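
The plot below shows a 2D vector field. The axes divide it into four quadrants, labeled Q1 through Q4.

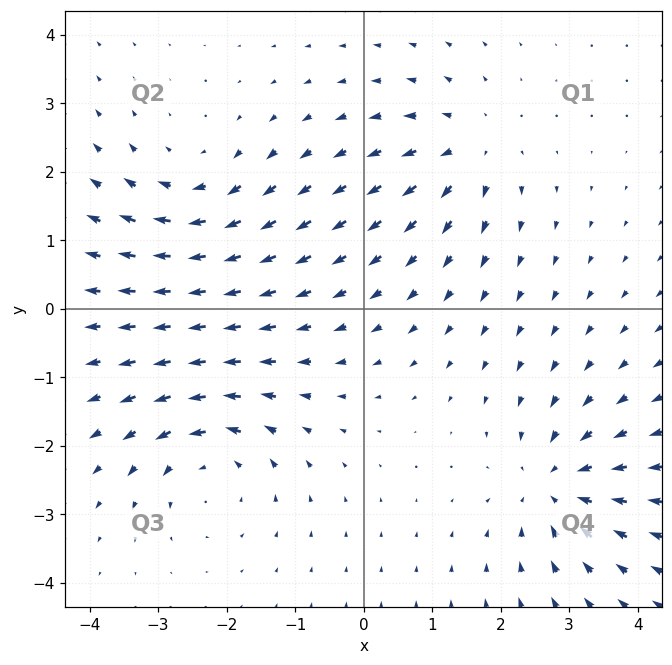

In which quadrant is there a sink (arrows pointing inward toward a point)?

Q4

The sink sits at approximately (2.8, -2.6), which lies in quadrant Q4. The divergence there is about -4, negative as expected for a sink.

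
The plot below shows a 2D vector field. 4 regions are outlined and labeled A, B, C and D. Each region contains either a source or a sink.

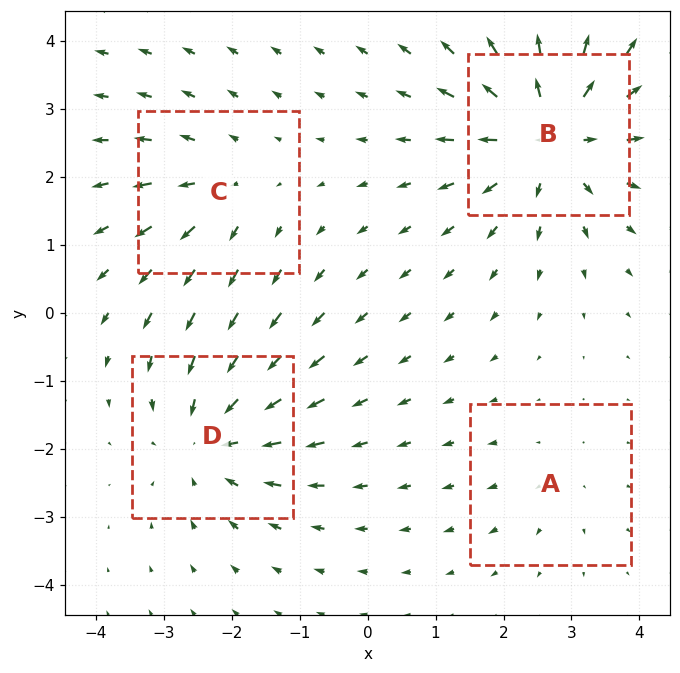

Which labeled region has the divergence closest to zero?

Divergence at each region's feature centre — A: about +2, B: about +6, C: about +3, D: about -5. Region A is closest to zero.

A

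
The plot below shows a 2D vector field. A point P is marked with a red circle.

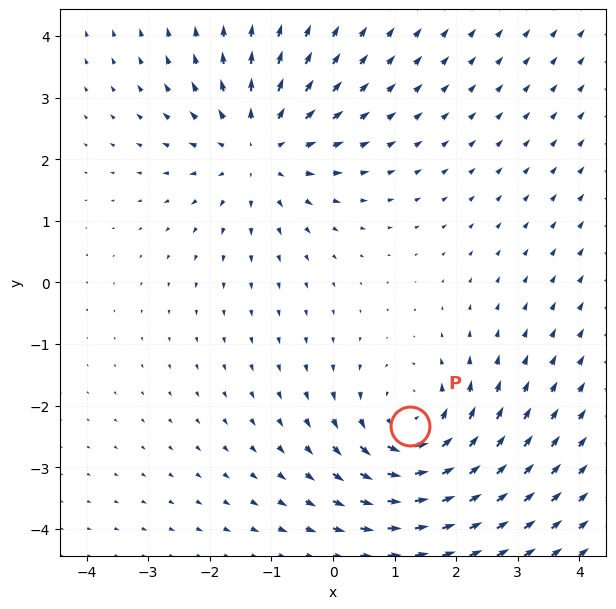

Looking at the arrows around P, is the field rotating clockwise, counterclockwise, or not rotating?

Near P at (1.3, -2.3) the arrows circulate counterclockwise. The curl (z-component) there is about +4; positive curl means counterclockwise rotation.

counterclockwise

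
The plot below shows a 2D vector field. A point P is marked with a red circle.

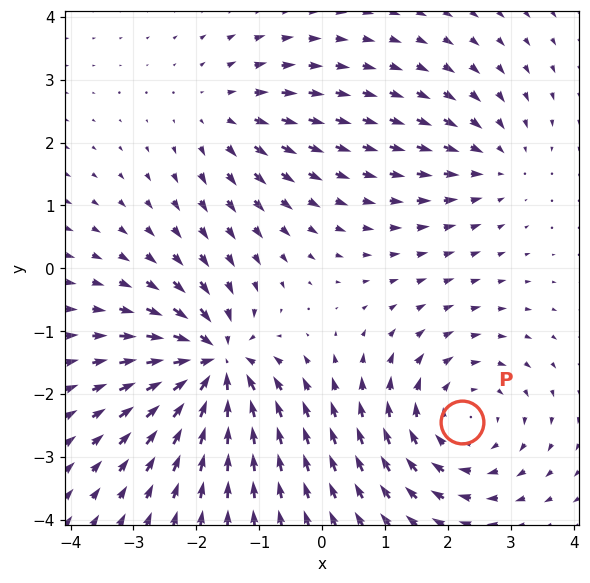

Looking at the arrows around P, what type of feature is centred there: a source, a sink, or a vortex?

At P (2.2, -2.4) the arrows circulate clockwise. Divergence ≈0, curl about -4 — near-zero divergence with nonzero curl is a vortex.

vortex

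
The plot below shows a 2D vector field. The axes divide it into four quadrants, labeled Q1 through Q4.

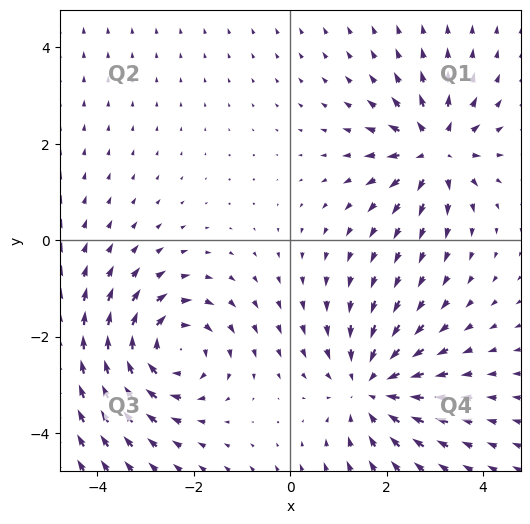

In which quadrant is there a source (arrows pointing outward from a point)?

Q1

The source sits at approximately (3.0, 1.9), which lies in quadrant Q1. The divergence there is about +4, positive as expected for a source.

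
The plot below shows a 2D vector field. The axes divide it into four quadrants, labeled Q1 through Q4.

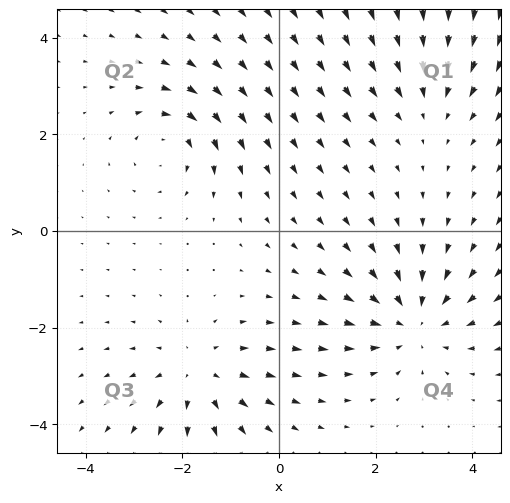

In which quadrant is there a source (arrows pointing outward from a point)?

Q3

The source sits at approximately (-1.7, -3.0), which lies in quadrant Q3. The divergence there is about +3, positive as expected for a source.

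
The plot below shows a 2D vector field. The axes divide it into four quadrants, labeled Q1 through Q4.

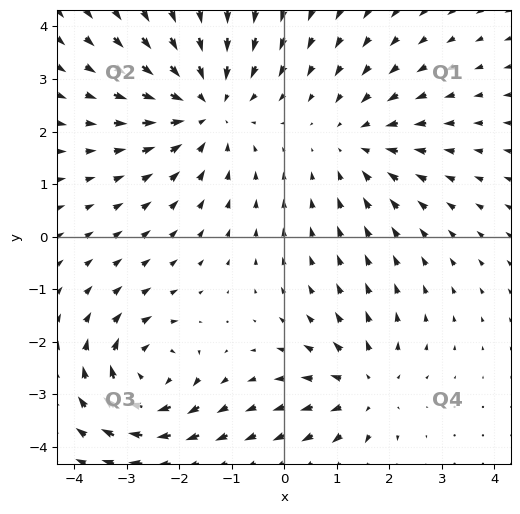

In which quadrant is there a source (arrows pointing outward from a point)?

The source sits at approximately (1.5, -2.9), which lies in quadrant Q4. The divergence there is about +3, positive as expected for a source.

Q4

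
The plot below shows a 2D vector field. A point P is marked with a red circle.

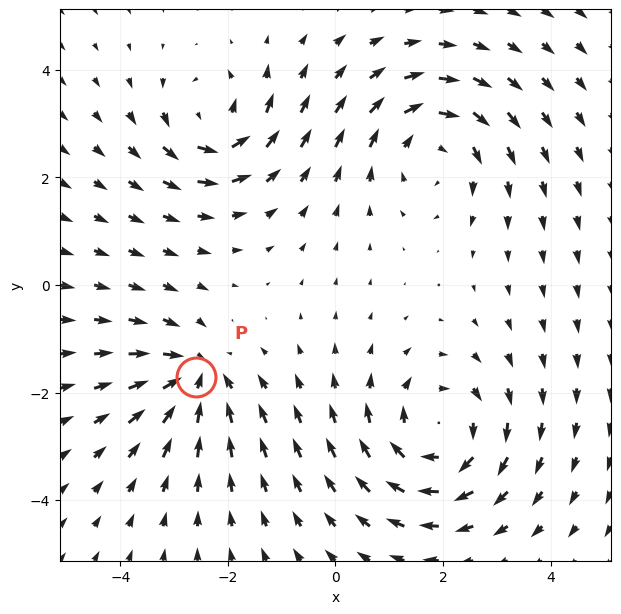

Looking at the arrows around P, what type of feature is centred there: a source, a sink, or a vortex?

At P (-2.6, -1.7) the arrows converge inward. Divergence about -4, curl ≈0 — negative divergence with near-zero curl is a sink.

sink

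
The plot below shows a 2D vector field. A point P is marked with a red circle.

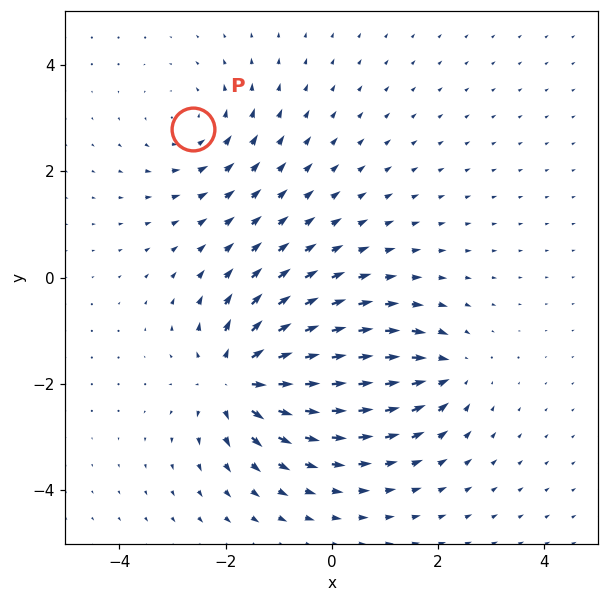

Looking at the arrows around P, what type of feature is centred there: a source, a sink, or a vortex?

At P (-2.6, 2.8) the arrows circulate counterclockwise. Divergence ≈0, curl about +3 — near-zero divergence with nonzero curl is a vortex.

vortex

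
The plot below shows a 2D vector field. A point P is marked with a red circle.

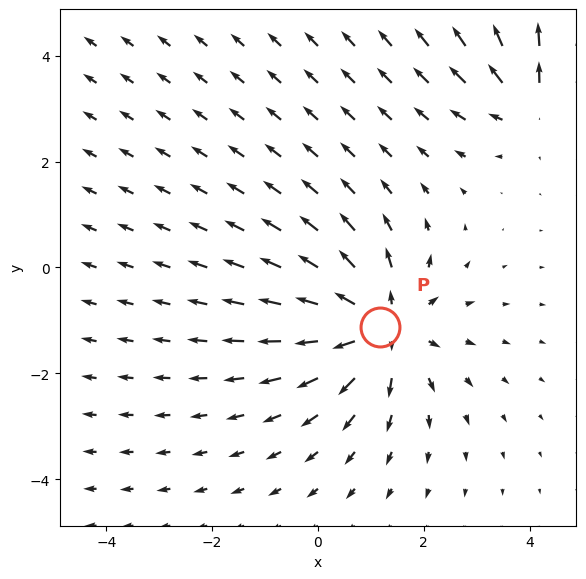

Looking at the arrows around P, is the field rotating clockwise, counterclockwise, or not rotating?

Near P at (1.2, -1.1) the arrows show no circulation. The curl there is ≈0.

not rotating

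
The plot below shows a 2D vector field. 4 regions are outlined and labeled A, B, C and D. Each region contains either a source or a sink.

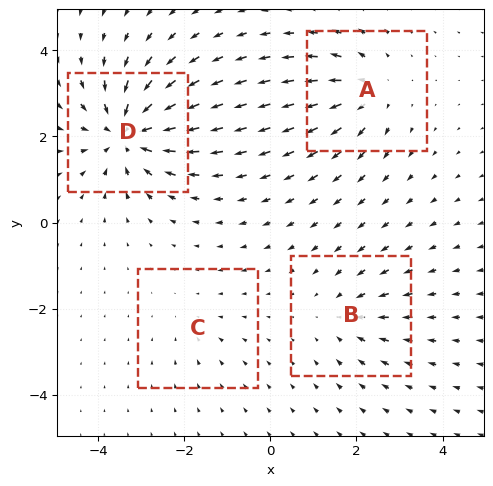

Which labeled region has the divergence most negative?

Divergence at each region's feature centre — A: about +5, B: about -3, C: about -2, D: about -8. Region D is most negative.

D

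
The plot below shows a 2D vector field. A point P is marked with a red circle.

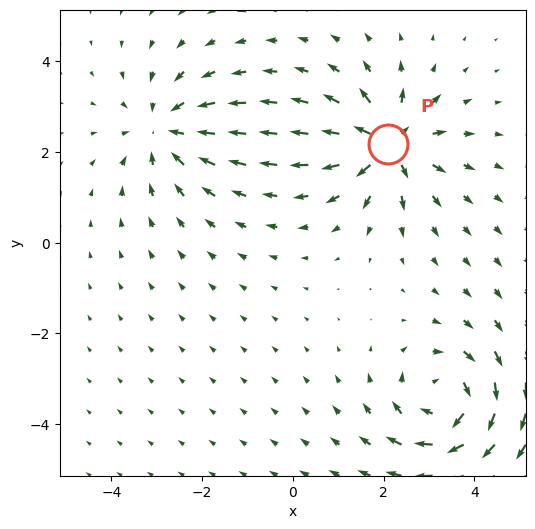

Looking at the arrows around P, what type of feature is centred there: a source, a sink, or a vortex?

At P (2.1, 2.2) the arrows spread outward. Divergence about +6, curl ≈0 — positive divergence with near-zero curl is a source.

source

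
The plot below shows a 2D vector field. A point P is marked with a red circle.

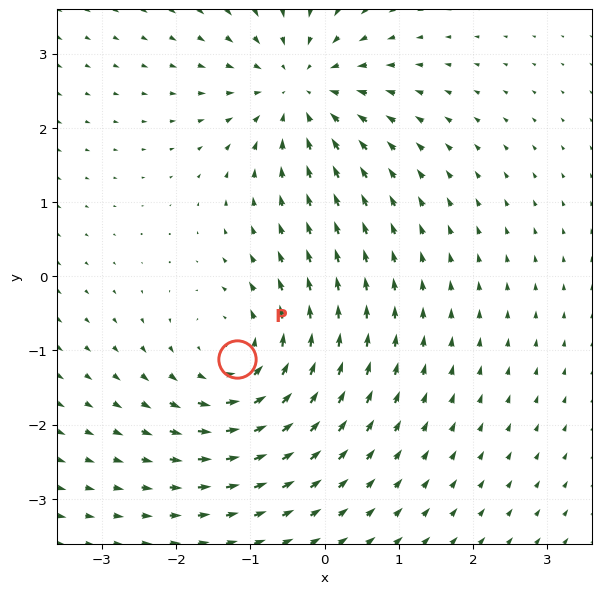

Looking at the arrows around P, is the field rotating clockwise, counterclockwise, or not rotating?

Near P at (-1.2, -1.1) the arrows circulate counterclockwise. The curl (z-component) there is about +5; positive curl means counterclockwise rotation.

counterclockwise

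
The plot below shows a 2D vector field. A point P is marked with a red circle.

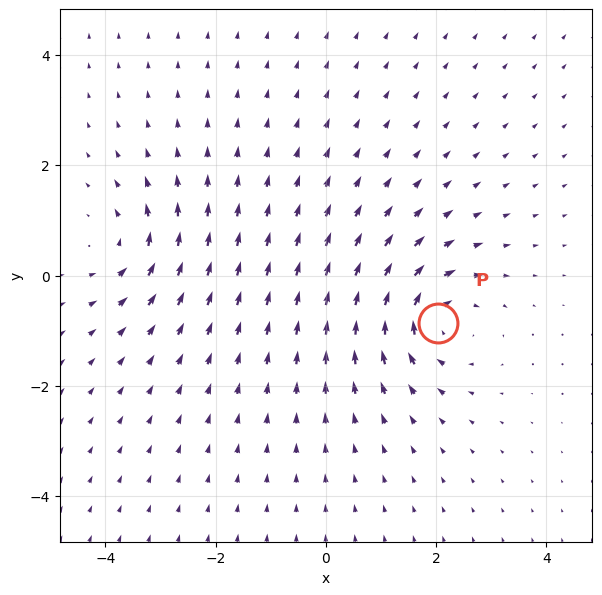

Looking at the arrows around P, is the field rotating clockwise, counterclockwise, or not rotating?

Near P at (2.0, -0.9) the arrows circulate clockwise. The curl (z-component) there is about -5; negative curl means clockwise rotation.

clockwise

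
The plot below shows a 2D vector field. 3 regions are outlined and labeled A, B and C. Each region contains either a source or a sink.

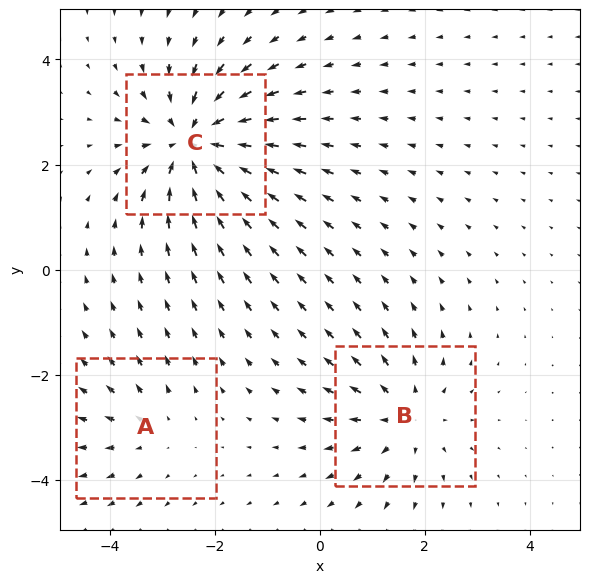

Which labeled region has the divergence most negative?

Divergence at each region's feature centre — A: about +2, B: about +3, C: about -5. Region C is most negative.

C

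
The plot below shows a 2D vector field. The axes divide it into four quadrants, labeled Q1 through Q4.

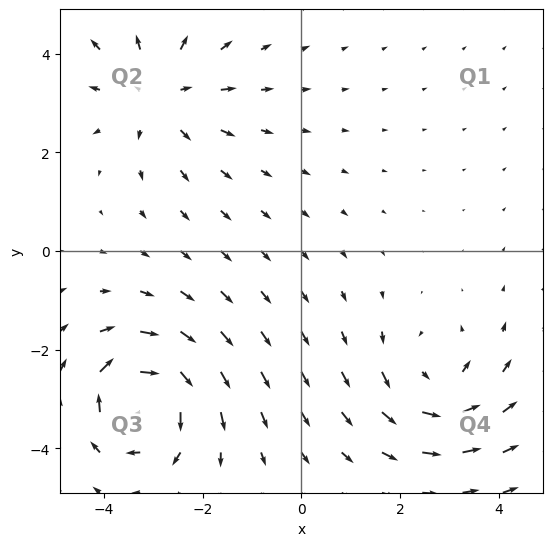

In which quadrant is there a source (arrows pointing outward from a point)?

Q2

The source sits at approximately (-2.9, 3.2), which lies in quadrant Q2. The divergence there is about +3, positive as expected for a source.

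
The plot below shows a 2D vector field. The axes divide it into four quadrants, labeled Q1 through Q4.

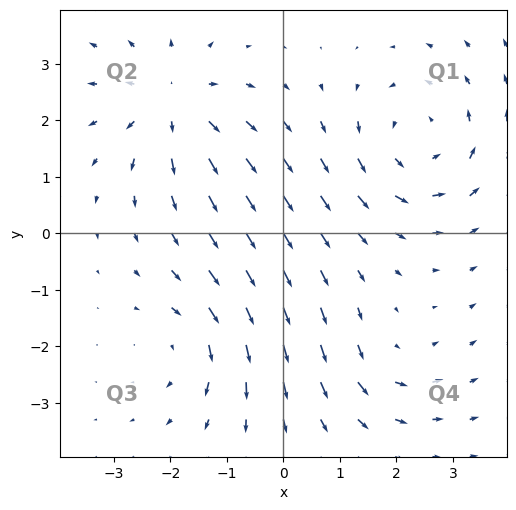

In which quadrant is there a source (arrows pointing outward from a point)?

Q2

The source sits at approximately (-2.0, 2.3), which lies in quadrant Q2. The divergence there is about +4, positive as expected for a source.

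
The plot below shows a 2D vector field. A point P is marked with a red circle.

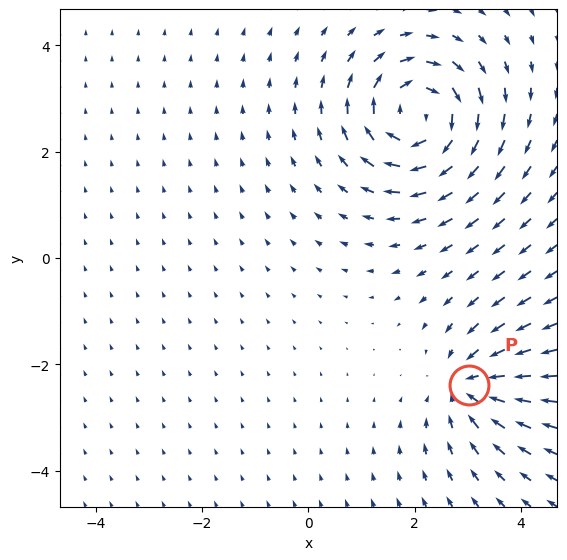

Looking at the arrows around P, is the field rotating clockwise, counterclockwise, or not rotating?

not rotating

Near P at (3.0, -2.4) the arrows show no circulation. The curl there is ≈0.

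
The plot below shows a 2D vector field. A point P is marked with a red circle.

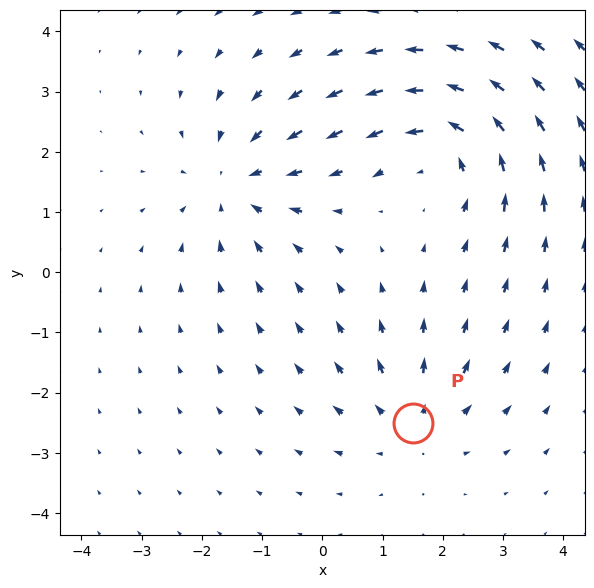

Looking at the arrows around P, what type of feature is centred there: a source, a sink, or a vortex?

At P (1.5, -2.5) the arrows spread outward. Divergence about +3, curl ≈0 — positive divergence with near-zero curl is a source.

source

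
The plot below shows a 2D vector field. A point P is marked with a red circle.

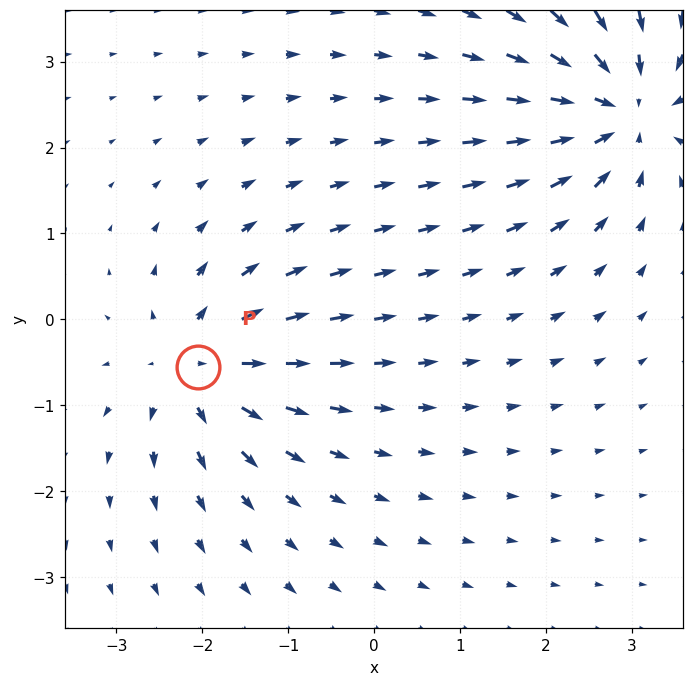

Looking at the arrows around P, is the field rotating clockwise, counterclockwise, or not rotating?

not rotating

Near P at (-2.1, -0.6) the arrows show no circulation. The curl there is ≈0.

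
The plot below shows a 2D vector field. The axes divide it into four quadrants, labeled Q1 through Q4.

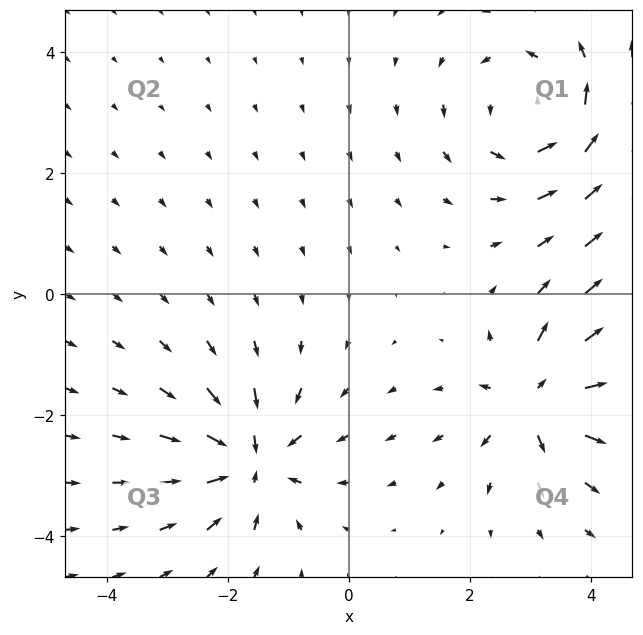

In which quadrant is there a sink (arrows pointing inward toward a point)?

The sink sits at approximately (-1.6, -2.8), which lies in quadrant Q3. The divergence there is about -6, negative as expected for a sink.

Q3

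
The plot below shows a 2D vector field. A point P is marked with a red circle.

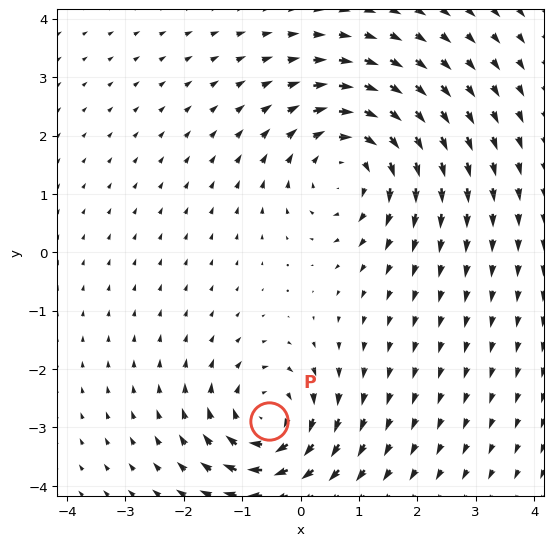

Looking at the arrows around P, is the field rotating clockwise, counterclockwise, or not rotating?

clockwise

Near P at (-0.5, -2.9) the arrows circulate clockwise. The curl (z-component) there is about -5; negative curl means clockwise rotation.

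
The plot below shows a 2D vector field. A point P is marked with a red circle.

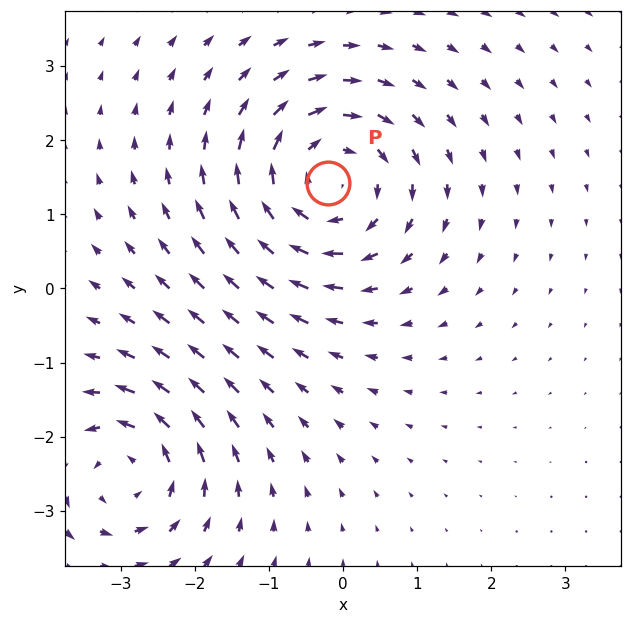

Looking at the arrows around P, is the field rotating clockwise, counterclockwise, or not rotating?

clockwise

Near P at (-0.2, 1.4) the arrows circulate clockwise. The curl (z-component) there is about -4; negative curl means clockwise rotation.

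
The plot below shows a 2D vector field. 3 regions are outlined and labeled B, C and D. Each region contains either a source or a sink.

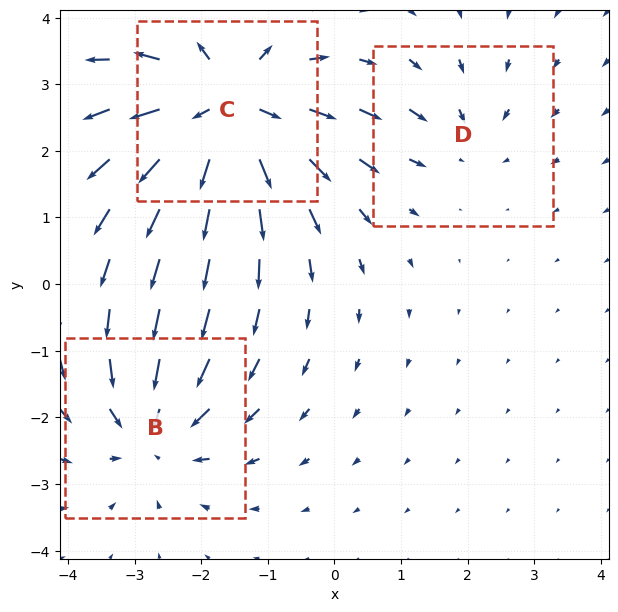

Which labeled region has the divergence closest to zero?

Divergence at each region's feature centre — B: about -4, C: about +6, D: about -2. Region D is closest to zero.

D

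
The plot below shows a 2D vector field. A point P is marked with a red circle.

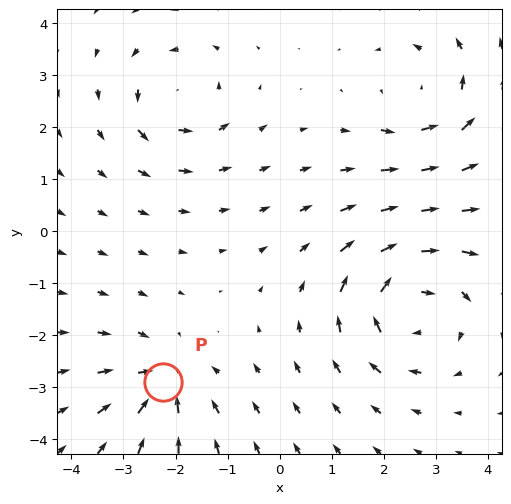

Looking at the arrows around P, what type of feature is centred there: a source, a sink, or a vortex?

At P (-2.2, -2.9) the arrows converge inward. Divergence about -4, curl ≈0 — negative divergence with near-zero curl is a sink.

sink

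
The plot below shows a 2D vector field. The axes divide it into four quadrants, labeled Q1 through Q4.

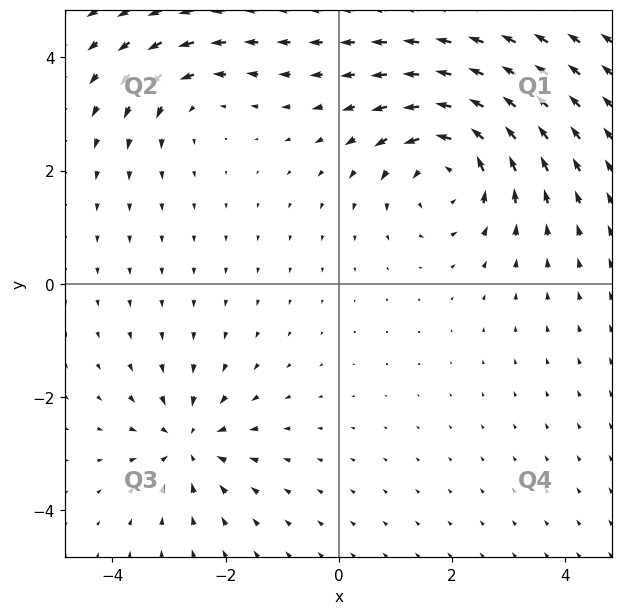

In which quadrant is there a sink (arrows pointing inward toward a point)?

Q3

The sink sits at approximately (-2.7, -2.8), which lies in quadrant Q3. The divergence there is about -4, negative as expected for a sink.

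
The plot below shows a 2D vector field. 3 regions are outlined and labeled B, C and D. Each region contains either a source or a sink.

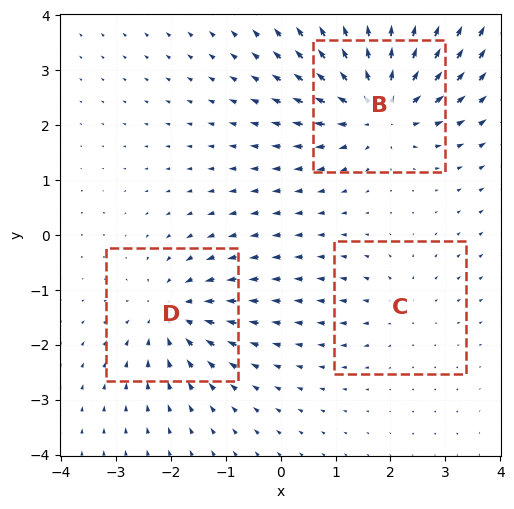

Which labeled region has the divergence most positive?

Divergence at each region's feature centre — B: about +5, C: about +2, D: about -4. Region B is most positive.

B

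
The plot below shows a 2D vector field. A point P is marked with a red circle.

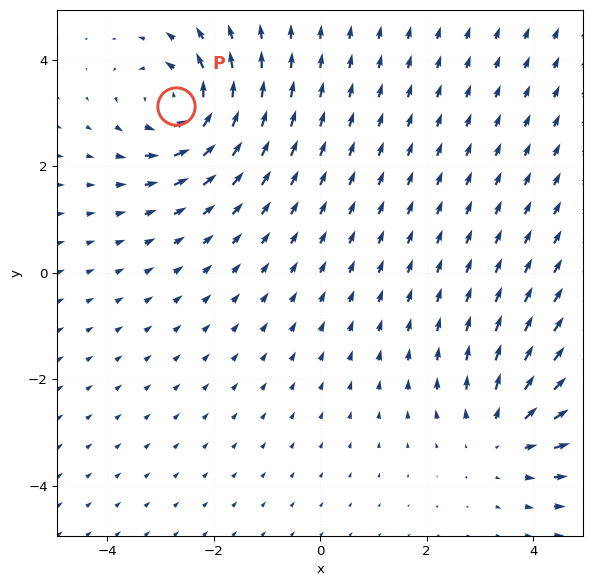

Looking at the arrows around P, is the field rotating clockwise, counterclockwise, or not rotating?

counterclockwise

Near P at (-2.7, 3.1) the arrows circulate counterclockwise. The curl (z-component) there is about +5; positive curl means counterclockwise rotation.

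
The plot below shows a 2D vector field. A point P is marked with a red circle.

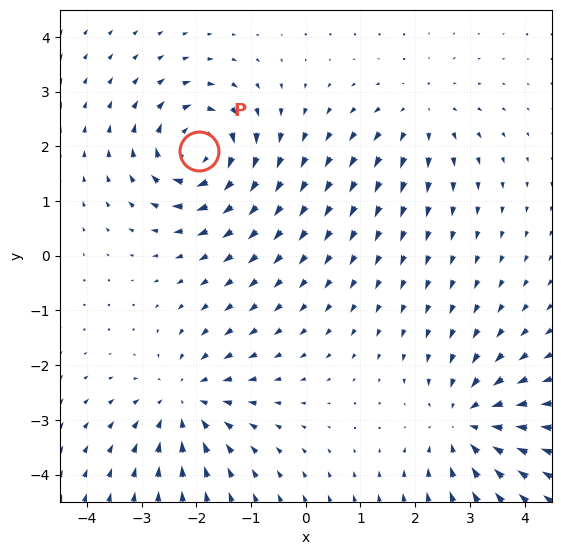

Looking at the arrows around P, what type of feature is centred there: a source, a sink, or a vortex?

At P (-2.0, 1.9) the arrows circulate clockwise. Divergence ≈0, curl about -7 — near-zero divergence with nonzero curl is a vortex.

vortex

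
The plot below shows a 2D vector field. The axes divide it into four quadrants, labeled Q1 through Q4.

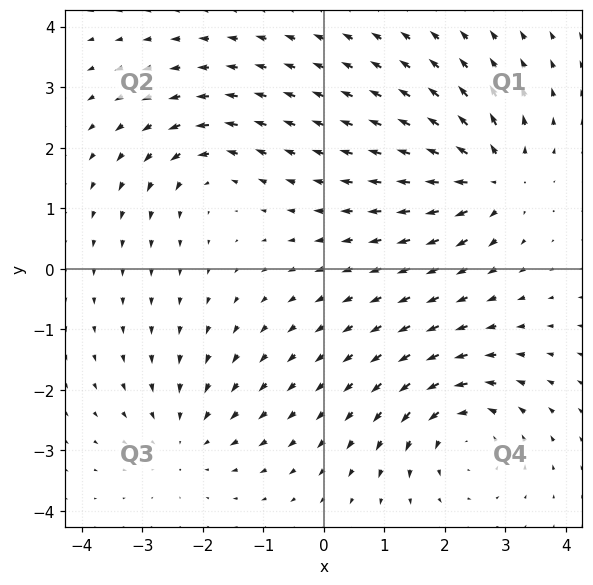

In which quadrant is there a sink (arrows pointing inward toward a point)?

Q3

The sink sits at approximately (-2.3, -2.8), which lies in quadrant Q3. The divergence there is about -3, negative as expected for a sink.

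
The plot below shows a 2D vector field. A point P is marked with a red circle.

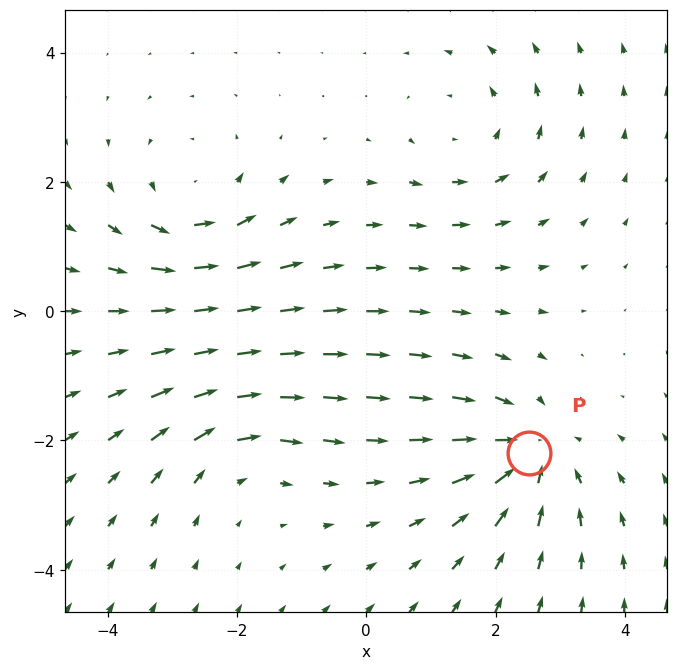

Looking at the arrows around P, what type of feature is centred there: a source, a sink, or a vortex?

sink

At P (2.5, -2.2) the arrows converge inward. Divergence about -5, curl ≈0 — negative divergence with near-zero curl is a sink.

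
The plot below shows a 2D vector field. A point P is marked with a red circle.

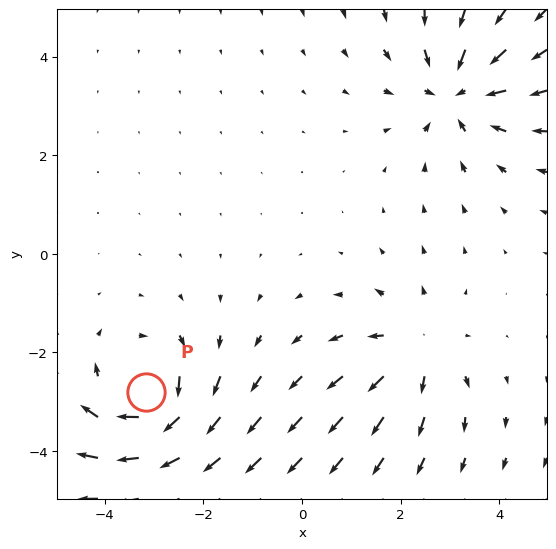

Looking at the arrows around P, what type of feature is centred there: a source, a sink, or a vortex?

vortex

At P (-3.2, -2.8) the arrows circulate clockwise. Divergence ≈0, curl about -6 — near-zero divergence with nonzero curl is a vortex.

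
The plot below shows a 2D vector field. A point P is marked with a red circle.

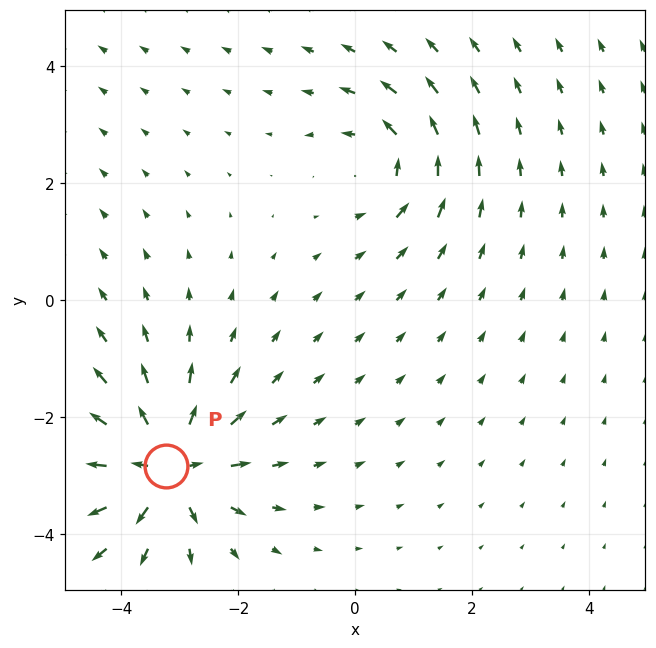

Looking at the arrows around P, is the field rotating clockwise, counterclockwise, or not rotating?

Near P at (-3.2, -2.8) the arrows show no circulation. The curl there is ≈0.

not rotating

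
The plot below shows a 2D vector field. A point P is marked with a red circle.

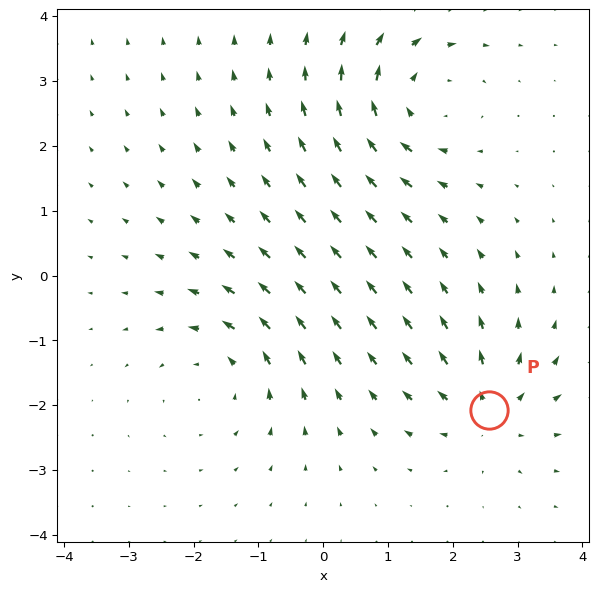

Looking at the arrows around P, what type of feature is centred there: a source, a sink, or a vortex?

At P (2.6, -2.1) the arrows spread outward. Divergence about +4, curl ≈0 — positive divergence with near-zero curl is a source.

source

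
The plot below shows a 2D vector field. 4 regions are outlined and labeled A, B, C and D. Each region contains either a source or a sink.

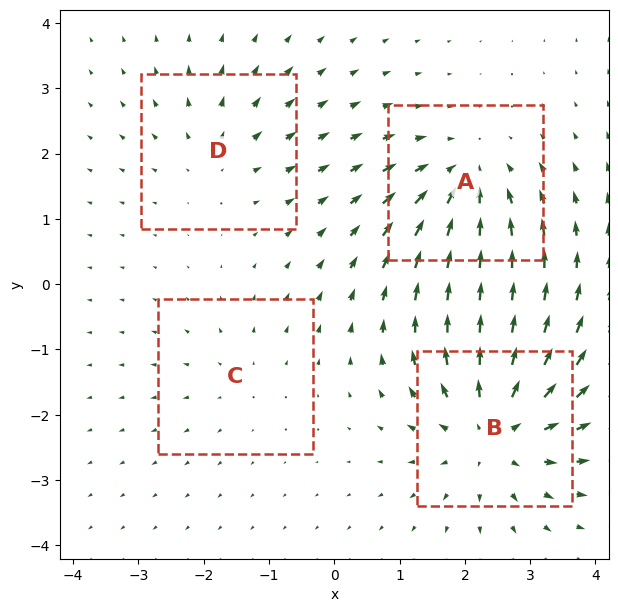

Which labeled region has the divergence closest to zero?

Divergence at each region's feature centre — A: about -5, B: about +6, C: about +2, D: about +3. Region C is closest to zero.

C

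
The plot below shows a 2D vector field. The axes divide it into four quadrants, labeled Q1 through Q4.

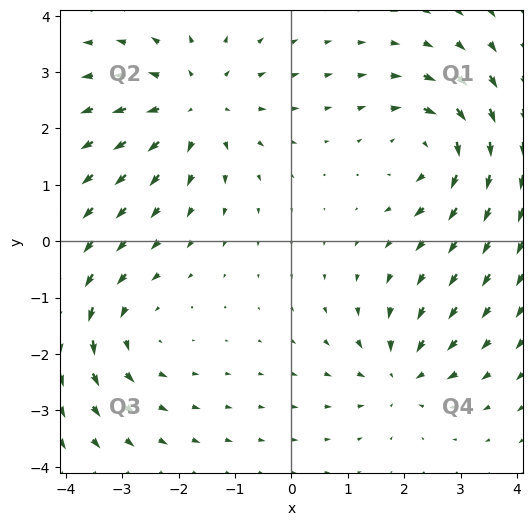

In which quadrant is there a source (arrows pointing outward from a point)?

Q2

The source sits at approximately (-1.7, 2.4), which lies in quadrant Q2. The divergence there is about +4, positive as expected for a source.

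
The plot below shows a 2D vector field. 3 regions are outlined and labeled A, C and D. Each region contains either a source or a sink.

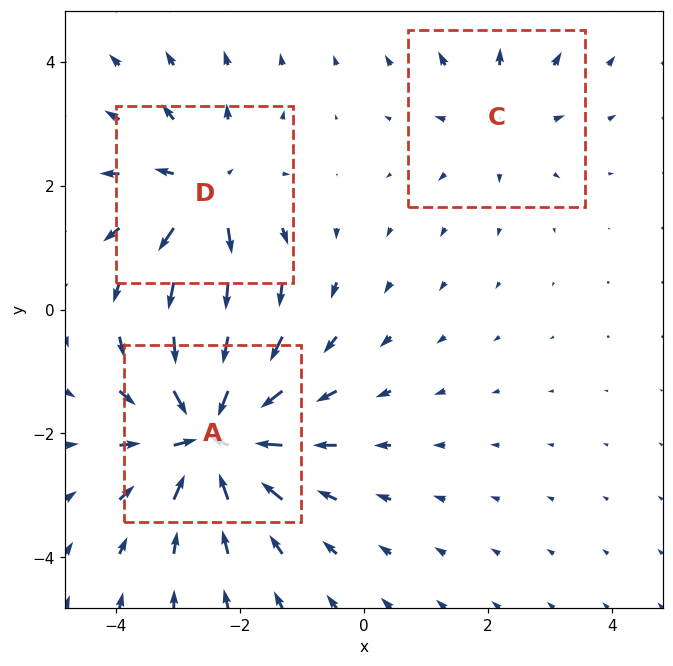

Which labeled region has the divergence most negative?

Divergence at each region's feature centre — A: about -5, C: about +2, D: about +3. Region A is most negative.

A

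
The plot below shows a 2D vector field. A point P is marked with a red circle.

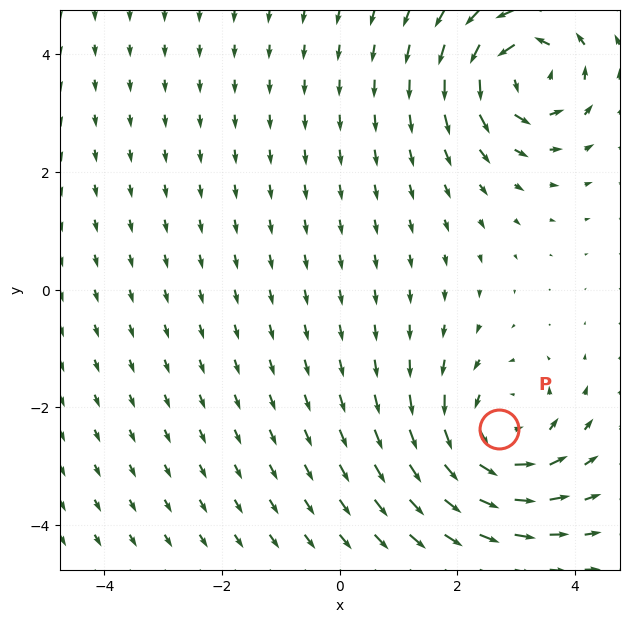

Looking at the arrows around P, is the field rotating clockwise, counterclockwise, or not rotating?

counterclockwise

Near P at (2.7, -2.4) the arrows circulate counterclockwise. The curl (z-component) there is about +4; positive curl means counterclockwise rotation.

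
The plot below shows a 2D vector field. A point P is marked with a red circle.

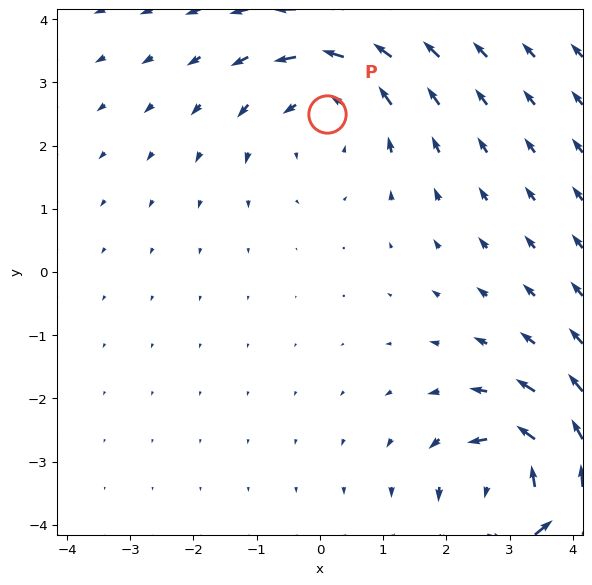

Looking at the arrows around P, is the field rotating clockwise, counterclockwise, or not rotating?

Near P at (0.1, 2.5) the arrows circulate counterclockwise. The curl (z-component) there is about +3; positive curl means counterclockwise rotation.

counterclockwise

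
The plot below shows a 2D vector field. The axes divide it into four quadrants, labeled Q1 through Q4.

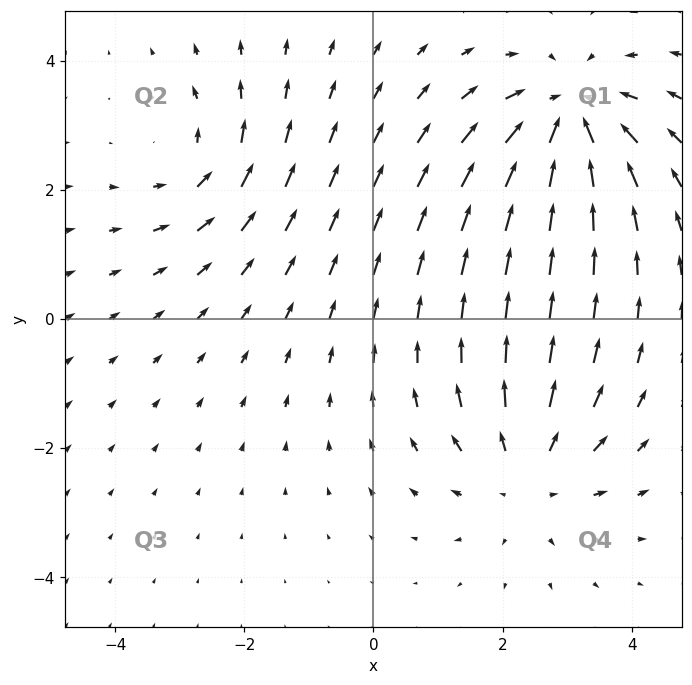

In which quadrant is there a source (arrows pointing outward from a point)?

Q4

The source sits at approximately (2.4, -2.4), which lies in quadrant Q4. The divergence there is about +3, positive as expected for a source.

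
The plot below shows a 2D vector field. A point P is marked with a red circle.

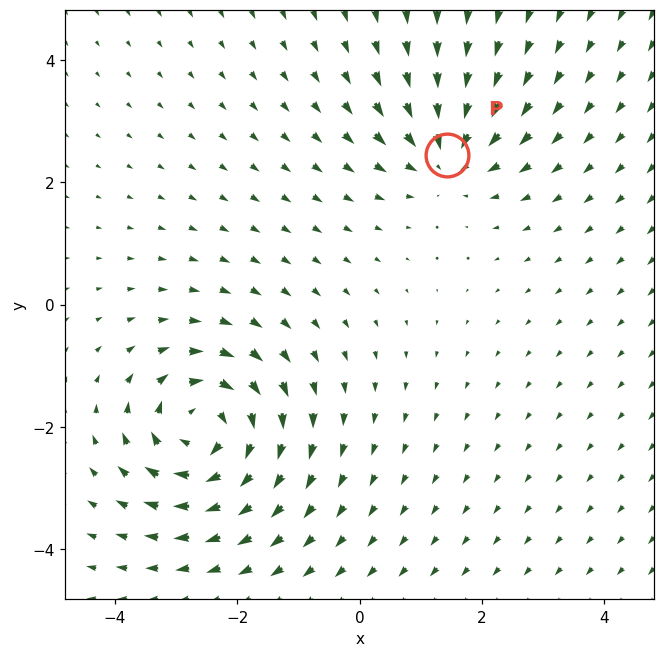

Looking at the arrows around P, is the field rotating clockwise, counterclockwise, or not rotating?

Near P at (1.4, 2.4) the arrows show no circulation. The curl there is ≈0.

not rotating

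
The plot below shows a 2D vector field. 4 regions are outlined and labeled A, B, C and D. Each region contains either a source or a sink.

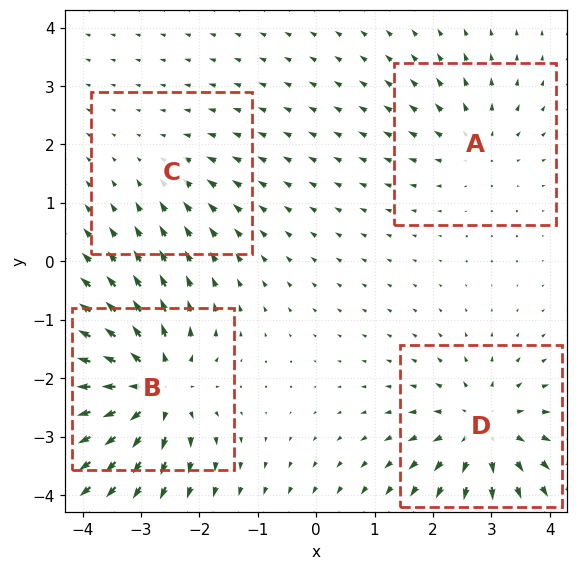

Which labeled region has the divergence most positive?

Divergence at each region's feature centre — A: about +3, B: about +7, C: about -2, D: about +6. Region B is most positive.

B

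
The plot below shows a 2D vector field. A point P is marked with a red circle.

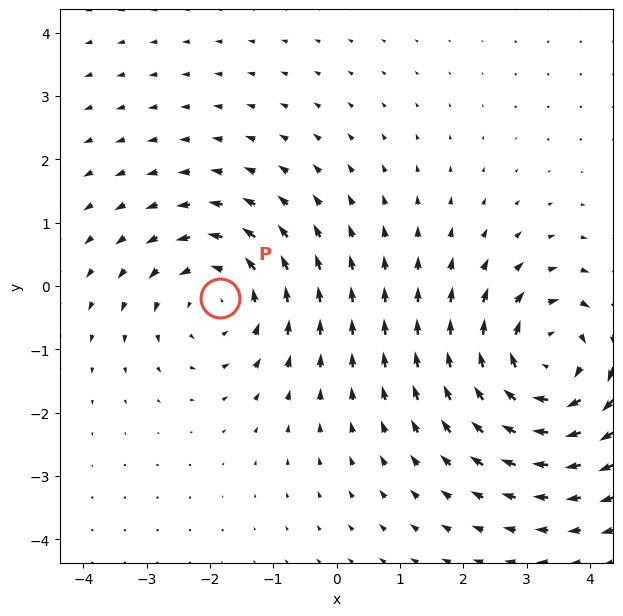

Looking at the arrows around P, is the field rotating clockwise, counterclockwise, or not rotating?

Near P at (-1.8, -0.2) the arrows circulate counterclockwise. The curl (z-component) there is about +3; positive curl means counterclockwise rotation.

counterclockwise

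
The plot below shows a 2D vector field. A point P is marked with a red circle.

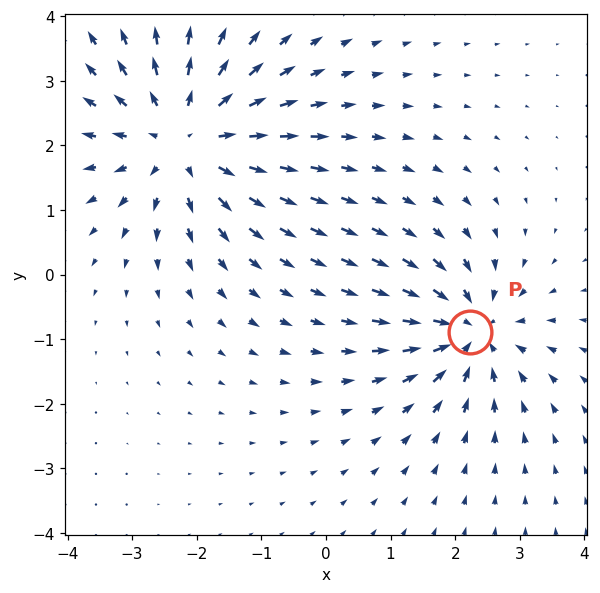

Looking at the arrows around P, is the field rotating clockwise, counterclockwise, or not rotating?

Near P at (2.2, -0.9) the arrows show no circulation. The curl there is ≈0.

not rotating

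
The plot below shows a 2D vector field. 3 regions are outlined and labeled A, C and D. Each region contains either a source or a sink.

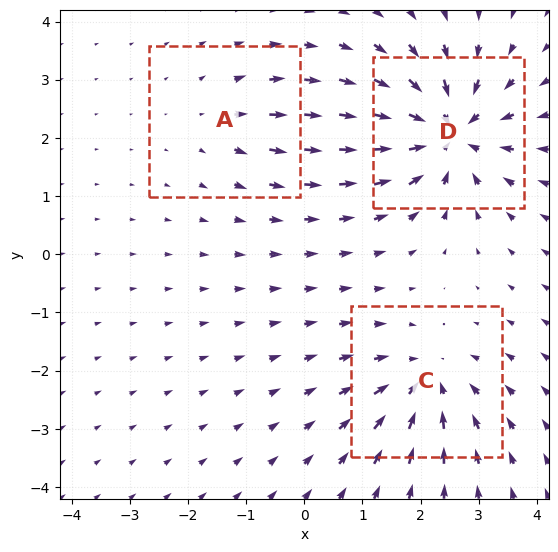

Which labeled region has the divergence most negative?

D

Divergence at each region's feature centre — A: about +2, C: about -4, D: about -6. Region D is most negative.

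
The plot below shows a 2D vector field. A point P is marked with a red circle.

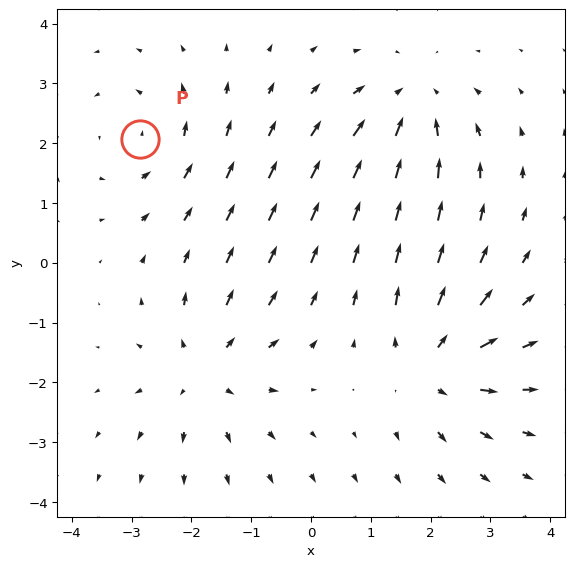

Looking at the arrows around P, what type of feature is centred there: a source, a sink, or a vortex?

vortex

At P (-2.9, 2.1) the arrows circulate counterclockwise. Divergence ≈0, curl about +3 — near-zero divergence with nonzero curl is a vortex.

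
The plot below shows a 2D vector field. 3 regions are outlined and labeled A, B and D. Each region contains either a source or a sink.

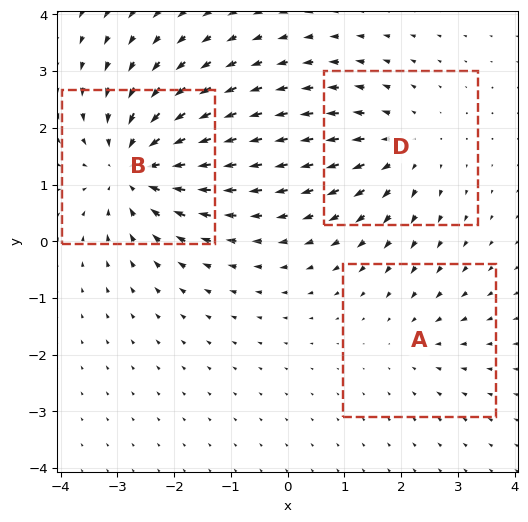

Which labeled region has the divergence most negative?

B

Divergence at each region's feature centre — A: about -2, B: about -4, D: about +3. Region B is most negative.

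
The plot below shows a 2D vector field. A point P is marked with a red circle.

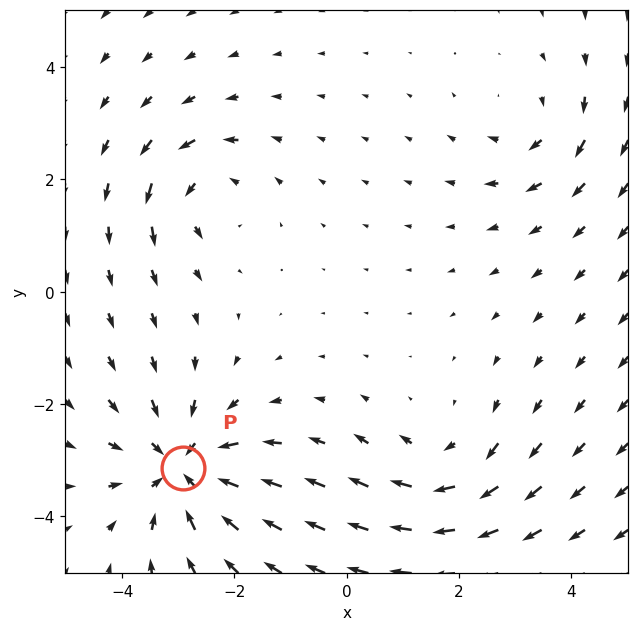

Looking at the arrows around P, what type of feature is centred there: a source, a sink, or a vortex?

At P (-2.9, -3.1) the arrows converge inward. Divergence about -5, curl ≈0 — negative divergence with near-zero curl is a sink.

sink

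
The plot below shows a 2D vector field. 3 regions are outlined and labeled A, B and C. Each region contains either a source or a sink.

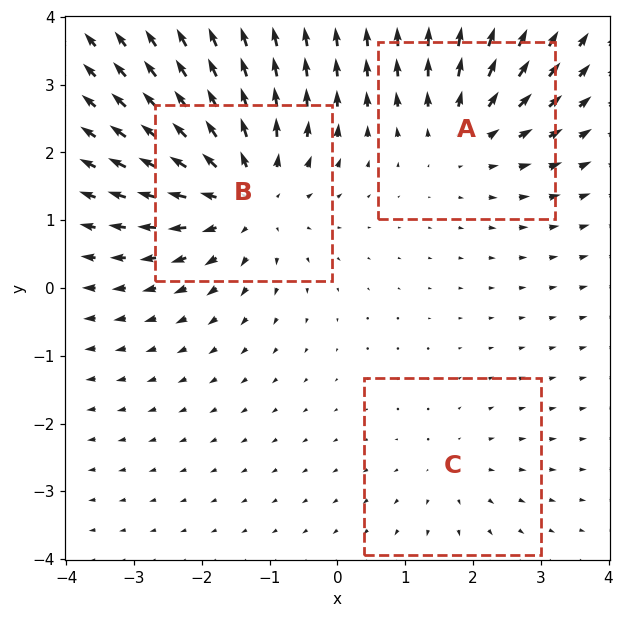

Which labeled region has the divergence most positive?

Divergence at each region's feature centre — A: about +3, B: about +4, C: about +2. Region B is most positive.

B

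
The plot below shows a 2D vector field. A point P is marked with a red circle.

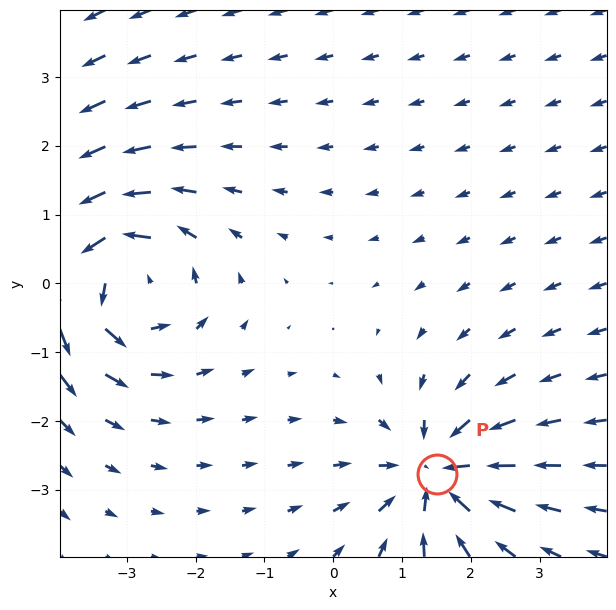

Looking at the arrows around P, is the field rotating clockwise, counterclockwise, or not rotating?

Near P at (1.5, -2.8) the arrows show no circulation. The curl there is ≈0.

not rotating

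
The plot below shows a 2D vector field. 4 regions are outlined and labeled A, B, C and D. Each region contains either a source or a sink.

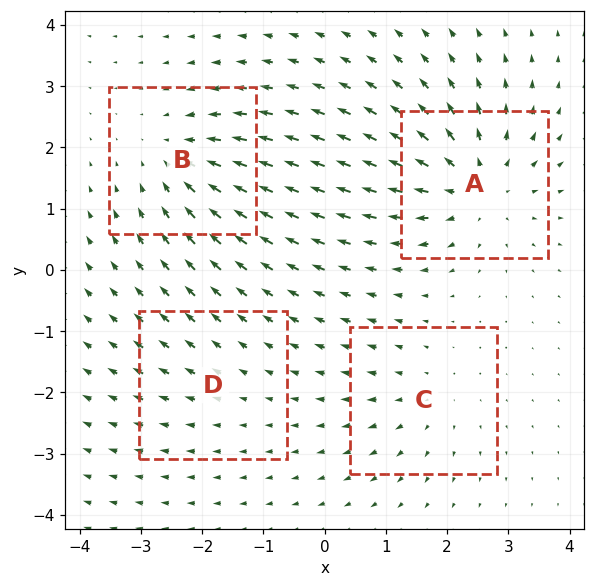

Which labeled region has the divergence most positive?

A

Divergence at each region's feature centre — A: about +6, B: about -5, C: about +3, D: about +2. Region A is most positive.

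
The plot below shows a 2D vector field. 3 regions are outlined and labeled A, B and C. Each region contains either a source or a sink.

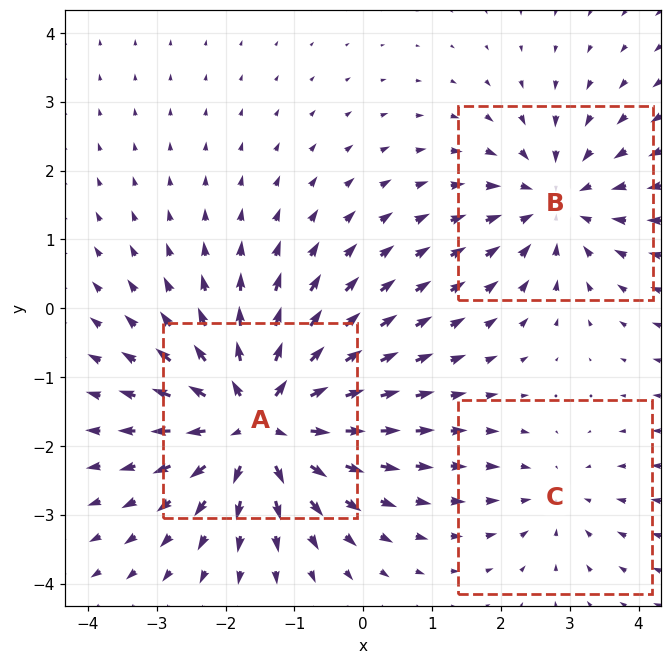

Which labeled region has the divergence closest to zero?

C

Divergence at each region's feature centre — A: about +5, B: about -3, C: about -2. Region C is closest to zero.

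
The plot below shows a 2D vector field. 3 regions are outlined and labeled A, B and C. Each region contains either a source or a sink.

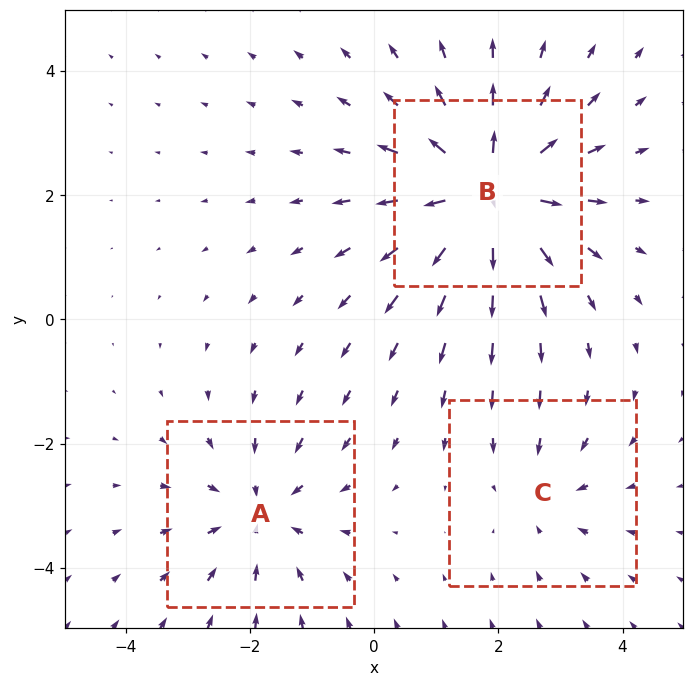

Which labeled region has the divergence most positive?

B

Divergence at each region's feature centre — A: about -3, B: about +5, C: about -2. Region B is most positive.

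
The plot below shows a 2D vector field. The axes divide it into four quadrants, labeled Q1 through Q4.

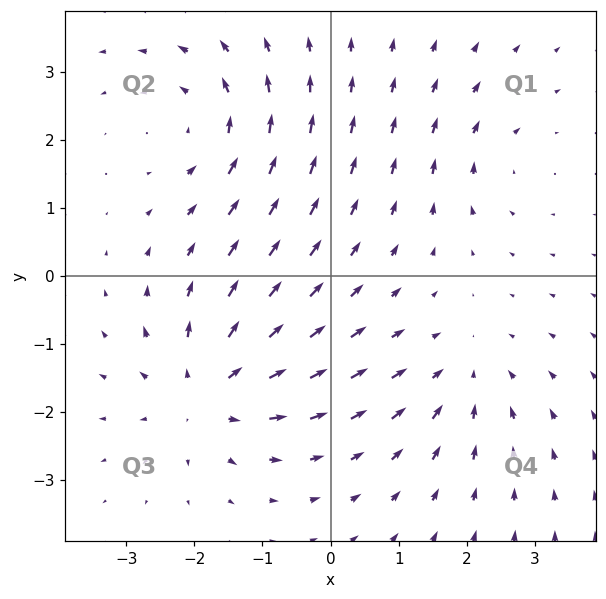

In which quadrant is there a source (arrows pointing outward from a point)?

The source sits at approximately (-1.8, -1.7), which lies in quadrant Q3. The divergence there is about +5, positive as expected for a source.

Q3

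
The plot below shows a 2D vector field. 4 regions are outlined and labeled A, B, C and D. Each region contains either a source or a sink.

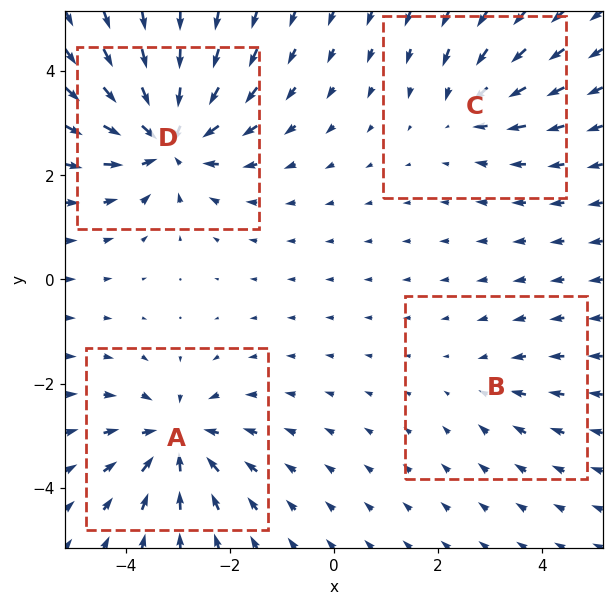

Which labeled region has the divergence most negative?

D

Divergence at each region's feature centre — A: about -5, B: about -2, C: about -3, D: about -7. Region D is most negative.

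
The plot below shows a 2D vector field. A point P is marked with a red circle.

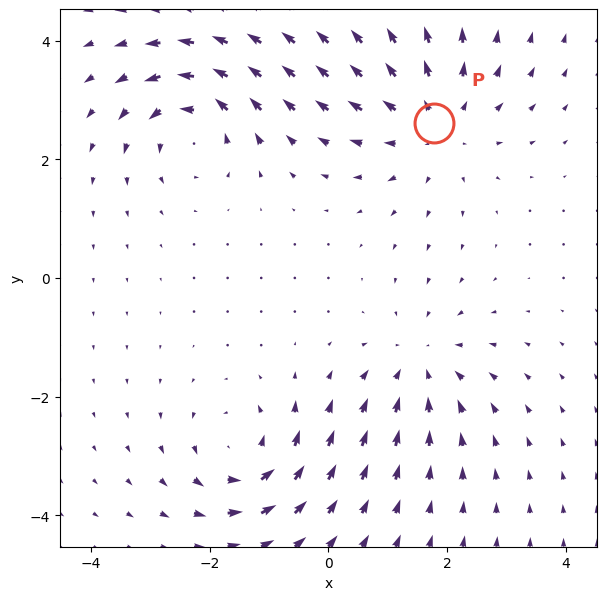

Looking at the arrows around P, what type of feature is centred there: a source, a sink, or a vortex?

source

At P (1.8, 2.6) the arrows spread outward. Divergence about +4, curl ≈0 — positive divergence with near-zero curl is a source.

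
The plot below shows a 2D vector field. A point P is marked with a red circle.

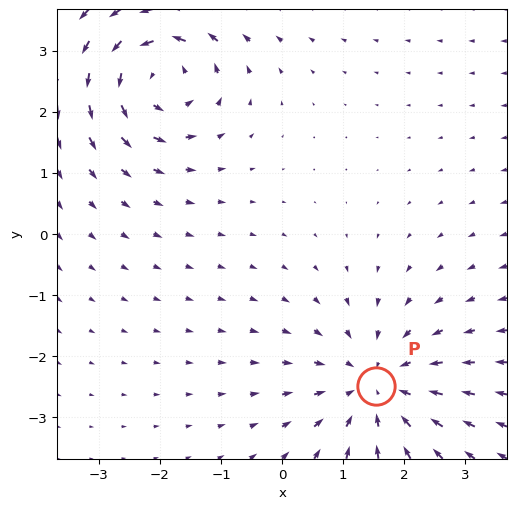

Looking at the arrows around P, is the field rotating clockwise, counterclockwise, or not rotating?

not rotating

Near P at (1.5, -2.5) the arrows show no circulation. The curl there is ≈0.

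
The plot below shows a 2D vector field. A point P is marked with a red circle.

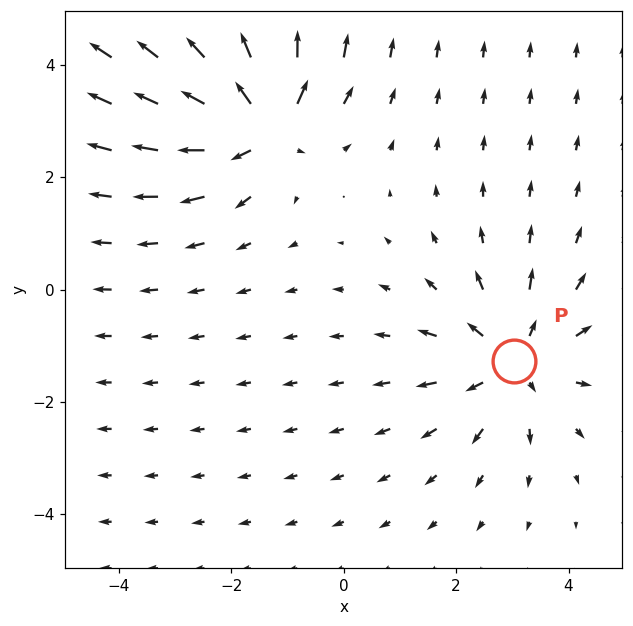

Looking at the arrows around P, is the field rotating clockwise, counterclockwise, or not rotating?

Near P at (3.0, -1.3) the arrows show no circulation. The curl there is ≈0.

not rotating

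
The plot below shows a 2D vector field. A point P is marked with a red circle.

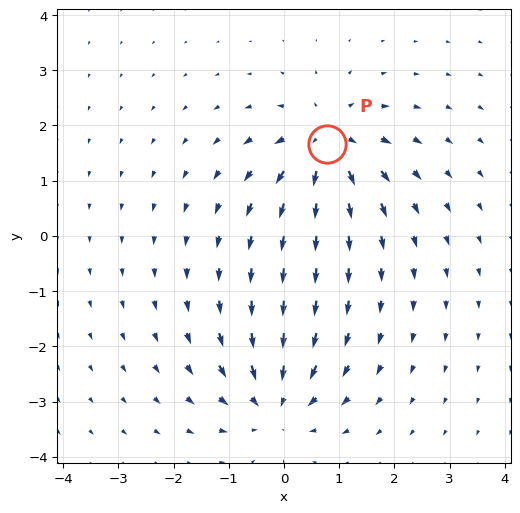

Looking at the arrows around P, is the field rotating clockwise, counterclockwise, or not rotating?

not rotating

Near P at (0.8, 1.7) the arrows show no circulation. The curl there is ≈0.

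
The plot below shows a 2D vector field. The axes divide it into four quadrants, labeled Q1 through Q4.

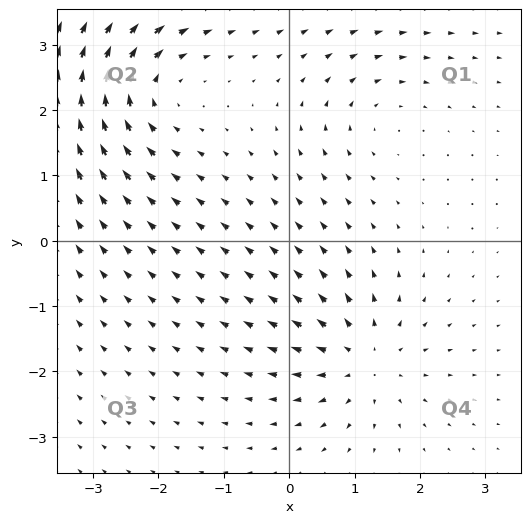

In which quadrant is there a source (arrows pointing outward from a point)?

The source sits at approximately (1.2, -1.8), which lies in quadrant Q4. The divergence there is about +5, positive as expected for a source.

Q4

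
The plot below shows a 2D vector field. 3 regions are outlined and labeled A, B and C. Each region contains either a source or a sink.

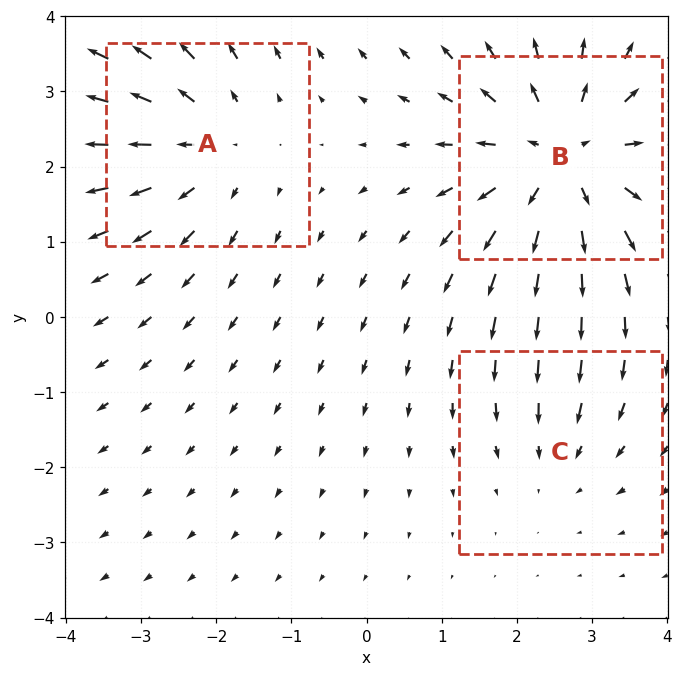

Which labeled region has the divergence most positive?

Divergence at each region's feature centre — A: about +3, B: about +4, C: about -2. Region B is most positive.

B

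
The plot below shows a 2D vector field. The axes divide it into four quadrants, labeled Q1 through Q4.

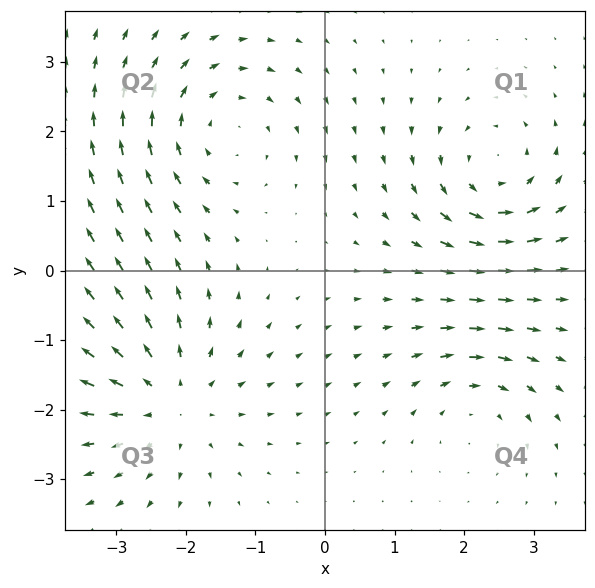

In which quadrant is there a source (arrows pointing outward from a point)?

Q3

The source sits at approximately (-2.2, -1.8), which lies in quadrant Q3. The divergence there is about +4, positive as expected for a source.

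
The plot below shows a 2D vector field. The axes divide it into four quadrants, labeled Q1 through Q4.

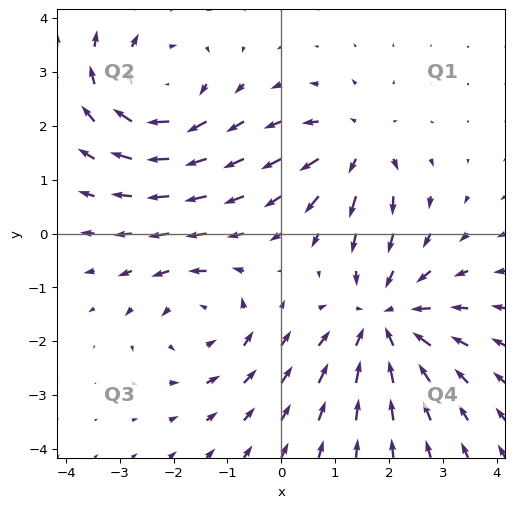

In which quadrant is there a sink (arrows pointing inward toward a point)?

The sink sits at approximately (1.9, -1.6), which lies in quadrant Q4. The divergence there is about -4, negative as expected for a sink.

Q4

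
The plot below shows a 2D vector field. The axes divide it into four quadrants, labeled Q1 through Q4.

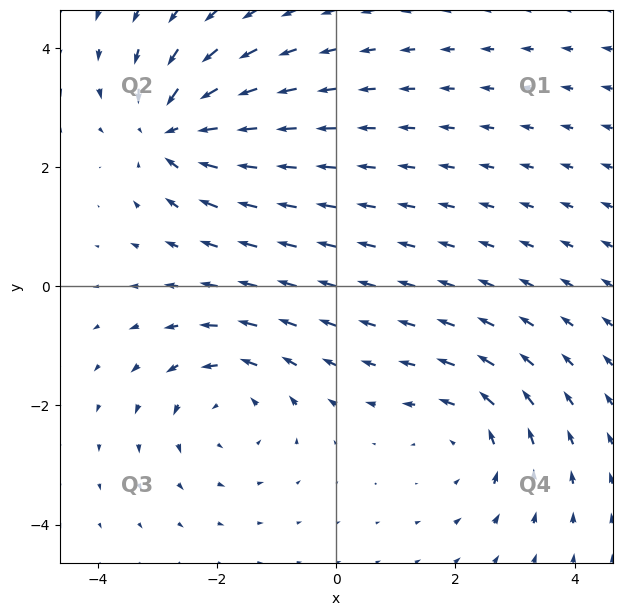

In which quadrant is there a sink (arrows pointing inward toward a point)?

Q2

The sink sits at approximately (-2.7, 2.6), which lies in quadrant Q2. The divergence there is about -6, negative as expected for a sink.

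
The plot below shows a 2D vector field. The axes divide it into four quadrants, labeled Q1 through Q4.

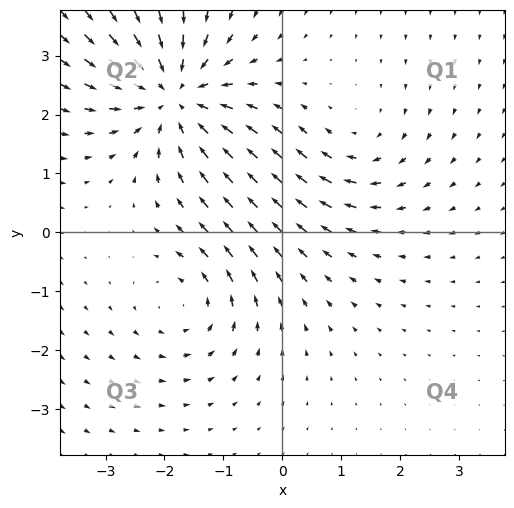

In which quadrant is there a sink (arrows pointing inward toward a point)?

The sink sits at approximately (-1.8, 2.3), which lies in quadrant Q2. The divergence there is about -5, negative as expected for a sink.

Q2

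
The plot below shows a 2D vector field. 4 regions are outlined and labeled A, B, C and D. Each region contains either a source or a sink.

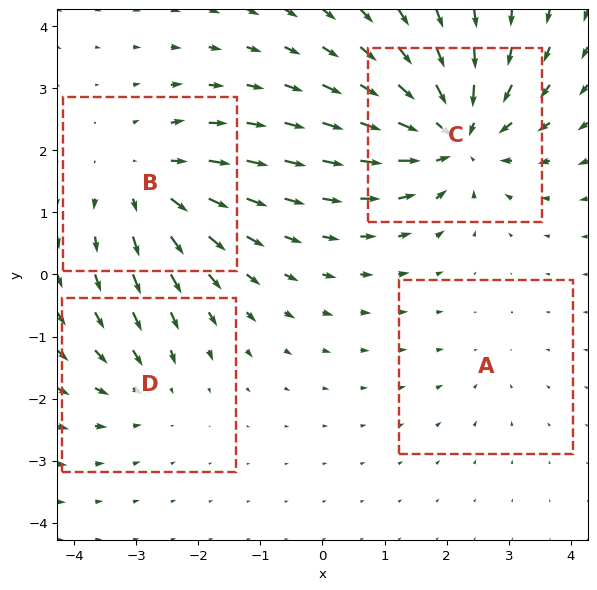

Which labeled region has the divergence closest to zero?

Divergence at each region's feature centre — A: about -2, B: about +5, C: about -7, D: about -3. Region A is closest to zero.

A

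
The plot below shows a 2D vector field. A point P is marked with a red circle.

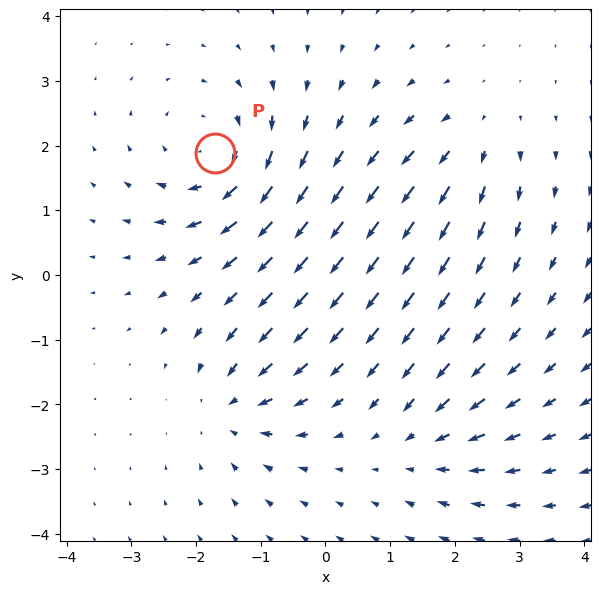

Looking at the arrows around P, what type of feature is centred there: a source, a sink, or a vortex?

vortex

At P (-1.7, 1.9) the arrows circulate clockwise. Divergence ≈0, curl about -5 — near-zero divergence with nonzero curl is a vortex.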